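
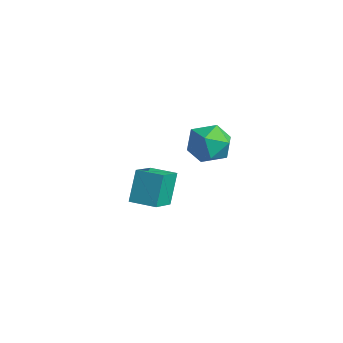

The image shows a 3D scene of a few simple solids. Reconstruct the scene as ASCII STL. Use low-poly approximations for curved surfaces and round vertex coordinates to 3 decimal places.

solid 
facet normal -0.566 0.808 -0.166
outer loop
vertex 2.121 4.38 2.632
vertex 1.687 4.307 3.758
vertex 2.682 4.958 3.535
endloop
endfacet
facet normal 0.033 0.832 -0.553
outer loop
vertex 2.121 4.38 2.632
vertex 2.682 4.958 3.535
vertex 3.329 4.374 2.696
endloop
endfacet
facet normal 0.052 0.250 -0.967
outer loop
vertex 2.121 4.38 2.632
vertex 3.329 4.374 2.696
vertex 2.734 3.364 2.402
endloop
endfacet
facet normal -0.534 -0.133 -0.835
outer loop
vertex 2.121 4.38 2.632
vertex 2.734 3.364 2.402
vertex 1.719 3.322 3.058
endloop
endfacet
facet normal -0.917 0.212 -0.340
outer loop
vertex 2.121 4.38 2.632
vertex 1.719 3.322 3.058
vertex 1.687 4.307 3.758
endloop
endfacet
facet normal 0.588 0.802 -0.105
outer loop
vertex 3.329 4.374 2.696
vertex 2.682 4.958 3.535
vertex 3.641 4.298 3.862
endloop
endfacet
facet normal -0.382 0.762 0.523
outer loop
vertex 2.682 4.958 3.535
vertex 1.687 4.307 3.758
vertex 2.626 4.256 4.518
endloop
endfacet
facet normal -0.949 -0.202 0.241
outer loop
vertex 1.687 4.307 3.758
vertex 1.719 3.322 3.058
vertex 2.031 3.246 4.224
endloop
endfacet
facet normal -0.331 -0.759 -0.561
outer loop
vertex 1.719 3.322 3.058
vertex 2.734 3.364 2.402
vertex 2.678 2.662 3.385
endloop
endfacet
facet normal 0.618 -0.139 -0.773
outer loop
vertex 2.734 3.364 2.402
vertex 3.329 4.374 2.696
vertex 3.673 3.313 3.162
endloop
endfacet
facet normal 0.534 0.133 0.835
outer loop
vertex 3.239 3.24 4.288
vertex 3.641 4.298 3.862
vertex 2.626 4.256 4.518
endloop
endfacet
facet normal -0.052 -0.250 0.967
outer loop
vertex 3.239 3.24 4.288
vertex 2.626 4.256 4.518
vertex 2.031 3.246 4.224
endloop
endfacet
facet normal -0.033 -0.832 0.553
outer loop
vertex 3.239 3.24 4.288
vertex 2.031 3.246 4.224
vertex 2.678 2.662 3.385
endloop
endfacet
facet normal 0.566 -0.808 0.166
outer loop
vertex 3.239 3.24 4.288
vertex 2.678 2.662 3.385
vertex 3.673 3.313 3.162
endloop
endfacet
facet normal 0.917 -0.212 0.340
outer loop
vertex 3.239 3.24 4.288
vertex 3.673 3.313 3.162
vertex 3.641 4.298 3.862
endloop
endfacet
facet normal 0.331 0.759 0.561
outer loop
vertex 2.626 4.256 4.518
vertex 3.641 4.298 3.862
vertex 2.682 4.958 3.535
endloop
endfacet
facet normal -0.618 0.139 0.773
outer loop
vertex 2.031 3.246 4.224
vertex 2.626 4.256 4.518
vertex 1.687 4.307 3.758
endloop
endfacet
facet normal -0.588 -0.802 0.105
outer loop
vertex 2.678 2.662 3.385
vertex 2.031 3.246 4.224
vertex 1.719 3.322 3.058
endloop
endfacet
facet normal 0.382 -0.762 -0.523
outer loop
vertex 3.673 3.313 3.162
vertex 2.678 2.662 3.385
vertex 2.734 3.364 2.402
endloop
endfacet
facet normal 0.949 0.202 -0.241
outer loop
vertex 3.641 4.298 3.862
vertex 3.673 3.313 3.162
vertex 3.329 4.374 2.696
endloop
endfacet
facet normal -0.816 -0.578 -0.011
outer loop
vertex -2.342 2.765 -0.82
vertex -3.252 4.064 -1.606
vertex -1.83 2.077 -2.55
endloop
endfacet
facet normal 0.515 -0.733 0.444
outer loop
vertex -0.648 2.916 -2.534
vertex -2.342 2.765 -0.82
vertex -1.83 2.077 -2.55
endloop
endfacet
facet normal -0.816 -0.579 -0.011
outer loop
vertex -1.83 2.077 -2.55
vertex -3.252 4.064 -1.606
vertex -2.741 3.376 -3.335
endloop
endfacet
facet normal 0.265 -0.356 -0.896
outer loop
vertex -2.741 3.376 -3.335
vertex -0.648 2.916 -2.534
vertex -1.83 2.077 -2.55
endloop
endfacet
facet normal -0.265 0.356 0.896
outer loop
vertex -2.342 2.765 -0.82
vertex -2.07 4.903 -1.59
vertex -3.252 4.064 -1.606
endloop
endfacet
facet normal 0.515 -0.734 0.444
outer loop
vertex -1.159 3.604 -0.805
vertex -2.342 2.765 -0.82
vertex -0.648 2.916 -2.534
endloop
endfacet
facet normal -0.264 0.356 0.896
outer loop
vertex -1.159 3.604 -0.805
vertex -2.07 4.903 -1.59
vertex -2.342 2.765 -0.82
endloop
endfacet
facet normal -0.515 0.734 -0.444
outer loop
vertex -3.252 4.064 -1.606
vertex -2.07 4.903 -1.59
vertex -2.741 3.376 -3.335
endloop
endfacet
facet normal 0.264 -0.357 -0.896
outer loop
vertex -1.558 4.215 -3.32
vertex -0.648 2.916 -2.534
vertex -2.741 3.376 -3.335
endloop
endfacet
facet normal -0.515 0.734 -0.444
outer loop
vertex -2.741 3.376 -3.335
vertex -2.07 4.903 -1.59
vertex -1.558 4.215 -3.32
endloop
endfacet
facet normal 0.816 0.578 0.011
outer loop
vertex -1.558 4.215 -3.32
vertex -1.159 3.604 -0.805
vertex -0.648 2.916 -2.534
endloop
endfacet
facet normal 0.815 0.579 0.011
outer loop
vertex -2.07 4.903 -1.59
vertex -1.159 3.604 -0.805
vertex -1.558 4.215 -3.32
endloop
endfacet

endsolid


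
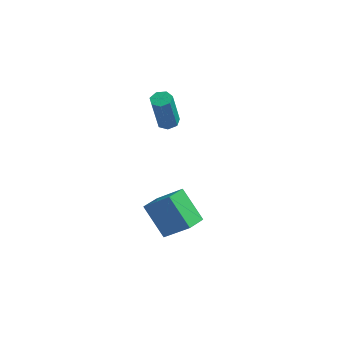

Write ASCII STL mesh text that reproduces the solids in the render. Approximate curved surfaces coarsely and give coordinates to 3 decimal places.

solid 
facet normal 0.130 0.167 -0.977
outer loop
vertex 3.195 1.463 1.834
vertex 2.692 1.731 1.813
vertex 3.207 1.951 1.919
endloop
endfacet
facet normal 0.991 -0.046 0.123
outer loop
vertex 3.195 1.463 1.834
vertex 3.207 1.951 1.919
vertex 2.931 1.122 3.828
endloop
endfacet
facet normal 0.991 -0.046 0.123
outer loop
vertex 2.931 1.122 3.828
vertex 3.207 1.951 1.919
vertex 2.943 1.61 3.913
endloop
endfacet
facet normal -0.129 -0.167 0.977
outer loop
vertex 2.931 1.122 3.828
vertex 2.943 1.61 3.913
vertex 2.428 1.389 3.807
endloop
endfacet
facet normal 0.130 0.167 -0.977
outer loop
vertex 3.207 1.951 1.919
vertex 2.692 1.731 1.813
vertex 2.831 2.272 1.924
endloop
endfacet
facet normal 0.636 0.742 0.211
outer loop
vertex 3.207 1.951 1.919
vertex 2.831 2.272 1.924
vertex 2.943 1.61 3.913
endloop
endfacet
facet normal 0.636 0.742 0.211
outer loop
vertex 2.943 1.61 3.913
vertex 2.831 2.272 1.924
vertex 2.567 1.931 3.918
endloop
endfacet
facet normal -0.130 -0.167 0.977
outer loop
vertex 2.943 1.61 3.913
vertex 2.567 1.931 3.918
vertex 2.428 1.389 3.807
endloop
endfacet
facet normal 0.129 0.167 -0.977
outer loop
vertex 2.831 2.272 1.924
vertex 2.692 1.731 1.813
vertex 2.351 2.186 1.846
endloop
endfacet
facet normal -0.197 0.970 0.140
outer loop
vertex 2.831 2.272 1.924
vertex 2.351 2.186 1.846
vertex 2.567 1.931 3.918
endloop
endfacet
facet normal -0.196 0.970 0.140
outer loop
vertex 2.567 1.931 3.918
vertex 2.351 2.186 1.846
vertex 2.086 1.845 3.839
endloop
endfacet
facet normal -0.131 -0.167 0.977
outer loop
vertex 2.567 1.931 3.918
vertex 2.086 1.845 3.839
vertex 2.428 1.389 3.807
endloop
endfacet
facet normal 0.129 0.167 -0.977
outer loop
vertex 2.351 2.186 1.846
vertex 2.692 1.731 1.813
vertex 2.127 1.757 1.743
endloop
endfacet
facet normal -0.882 0.469 -0.037
outer loop
vertex 2.351 2.186 1.846
vertex 2.127 1.757 1.743
vertex 2.086 1.845 3.839
endloop
endfacet
facet normal -0.883 0.468 -0.037
outer loop
vertex 2.086 1.845 3.839
vertex 2.127 1.757 1.743
vertex 1.863 1.416 3.736
endloop
endfacet
facet normal -0.131 -0.167 0.977
outer loop
vertex 2.086 1.845 3.839
vertex 1.863 1.416 3.736
vertex 2.428 1.389 3.807
endloop
endfacet
facet normal 0.129 0.167 -0.978
outer loop
vertex 2.127 1.757 1.743
vertex 2.692 1.731 1.813
vertex 2.329 1.308 1.693
endloop
endfacet
facet normal -0.904 -0.386 -0.186
outer loop
vertex 2.127 1.757 1.743
vertex 2.329 1.308 1.693
vertex 1.863 1.416 3.736
endloop
endfacet
facet normal -0.904 -0.386 -0.186
outer loop
vertex 1.863 1.416 3.736
vertex 2.329 1.308 1.693
vertex 2.065 0.967 3.686
endloop
endfacet
facet normal -0.131 -0.168 0.977
outer loop
vertex 1.863 1.416 3.736
vertex 2.065 0.967 3.686
vertex 2.428 1.389 3.807
endloop
endfacet
facet normal 0.128 0.167 -0.978
outer loop
vertex 2.329 1.308 1.693
vertex 2.692 1.731 1.813
vertex 2.805 1.177 1.733
endloop
endfacet
facet normal -0.245 -0.950 -0.195
outer loop
vertex 2.329 1.308 1.693
vertex 2.805 1.177 1.733
vertex 2.065 0.967 3.686
endloop
endfacet
facet normal -0.245 -0.950 -0.195
outer loop
vertex 2.065 0.967 3.686
vertex 2.805 1.177 1.733
vertex 2.54 0.836 3.727
endloop
endfacet
facet normal -0.131 -0.168 0.977
outer loop
vertex 2.065 0.967 3.686
vertex 2.54 0.836 3.727
vertex 2.428 1.389 3.807
endloop
endfacet
facet normal 0.130 0.168 -0.977
outer loop
vertex 2.805 1.177 1.733
vertex 2.692 1.731 1.813
vertex 3.195 1.463 1.834
endloop
endfacet
facet normal 0.600 -0.798 -0.057
outer loop
vertex 2.805 1.177 1.733
vertex 3.195 1.463 1.834
vertex 2.54 0.836 3.727
endloop
endfacet
facet normal 0.599 -0.799 -0.057
outer loop
vertex 2.54 0.836 3.727
vertex 3.195 1.463 1.834
vertex 2.931 1.122 3.828
endloop
endfacet
facet normal -0.130 -0.168 0.977
outer loop
vertex 2.54 0.836 3.727
vertex 2.931 1.122 3.828
vertex 2.428 1.389 3.807
endloop
endfacet
facet normal -0.598 0.414 0.686
outer loop
vertex 3.431 -1.222 -1.173
vertex 3.85 -0.212 -1.417
vertex 2.099 -0.985 -2.478
endloop
endfacet
facet normal -0.374 -0.902 0.218
outer loop
vertex 3.29 -1.808 -3.843
vertex 3.431 -1.222 -1.173
vertex 2.099 -0.985 -2.478
endloop
endfacet
facet normal -0.598 0.414 0.686
outer loop
vertex 2.099 -0.985 -2.478
vertex 3.85 -0.212 -1.417
vertex 2.518 0.025 -2.722
endloop
endfacet
facet normal -0.709 0.126 -0.694
outer loop
vertex 2.518 0.025 -2.722
vertex 3.29 -1.808 -3.843
vertex 2.099 -0.985 -2.478
endloop
endfacet
facet normal 0.709 -0.126 0.694
outer loop
vertex 3.431 -1.222 -1.173
vertex 5.041 -1.035 -2.782
vertex 3.85 -0.212 -1.417
endloop
endfacet
facet normal -0.374 -0.902 0.218
outer loop
vertex 4.622 -2.045 -2.538
vertex 3.431 -1.222 -1.173
vertex 3.29 -1.808 -3.843
endloop
endfacet
facet normal 0.709 -0.126 0.694
outer loop
vertex 4.622 -2.045 -2.538
vertex 5.041 -1.035 -2.782
vertex 3.431 -1.222 -1.173
endloop
endfacet
facet normal 0.374 0.902 -0.218
outer loop
vertex 3.85 -0.212 -1.417
vertex 5.041 -1.035 -2.782
vertex 2.518 0.025 -2.722
endloop
endfacet
facet normal -0.709 0.126 -0.694
outer loop
vertex 3.709 -0.798 -4.087
vertex 3.29 -1.808 -3.843
vertex 2.518 0.025 -2.722
endloop
endfacet
facet normal 0.374 0.902 -0.218
outer loop
vertex 2.518 0.025 -2.722
vertex 5.041 -1.035 -2.782
vertex 3.709 -0.798 -4.087
endloop
endfacet
facet normal 0.598 -0.414 -0.686
outer loop
vertex 3.709 -0.798 -4.087
vertex 4.622 -2.045 -2.538
vertex 3.29 -1.808 -3.843
endloop
endfacet
facet normal 0.598 -0.414 -0.686
outer loop
vertex 5.041 -1.035 -2.782
vertex 4.622 -2.045 -2.538
vertex 3.709 -0.798 -4.087
endloop
endfacet

endsolid


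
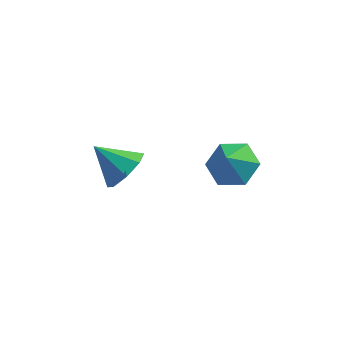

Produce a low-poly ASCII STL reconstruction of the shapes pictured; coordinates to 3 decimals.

solid 
facet normal 0.766 -0.251 -0.592
outer loop
vertex -1.646 -4.1 -0.826
vertex -2.156 -3.889 -1.575
vertex -1.574 -3.419 -1.022
endloop
endfacet
facet normal 0.172 0.256 0.951
outer loop
vertex -1.646 -4.1 -0.826
vertex -1.574 -3.419 -1.022
vertex -3.304 -3.511 -0.685
endloop
endfacet
facet normal 0.766 -0.251 -0.593
outer loop
vertex -1.574 -3.419 -1.022
vertex -2.156 -3.889 -1.575
vertex -1.843 -3.014 -1.541
endloop
endfacet
facet normal 0.072 0.804 0.590
outer loop
vertex -1.574 -3.419 -1.022
vertex -1.843 -3.014 -1.541
vertex -3.304 -3.511 -0.685
endloop
endfacet
facet normal 0.765 -0.251 -0.593
outer loop
vertex -1.843 -3.014 -1.541
vertex -2.156 -3.889 -1.575
vertex -2.296 -3.121 -2.08
endloop
endfacet
facet normal -0.292 0.955 0.056
outer loop
vertex -1.843 -3.014 -1.541
vertex -2.296 -3.121 -2.08
vertex -3.304 -3.511 -0.685
endloop
endfacet
facet normal 0.765 -0.251 -0.593
outer loop
vertex -2.296 -3.121 -2.08
vertex -2.156 -3.889 -1.575
vertex -2.667 -3.678 -2.323
endloop
endfacet
facet normal -0.708 0.619 -0.339
outer loop
vertex -2.296 -3.121 -2.08
vertex -2.667 -3.678 -2.323
vertex -3.304 -3.511 -0.685
endloop
endfacet
facet normal 0.765 -0.251 -0.593
outer loop
vertex -2.667 -3.678 -2.323
vertex -2.156 -3.889 -1.575
vertex -2.738 -4.358 -2.127
endloop
endfacet
facet normal -0.932 -0.007 -0.362
outer loop
vertex -2.667 -3.678 -2.323
vertex -2.738 -4.358 -2.127
vertex -3.304 -3.511 -0.685
endloop
endfacet
facet normal 0.765 -0.251 -0.593
outer loop
vertex -2.738 -4.358 -2.127
vertex -2.156 -3.889 -1.575
vertex -2.469 -4.764 -1.608
endloop
endfacet
facet normal -0.833 -0.554 -0.002
outer loop
vertex -2.738 -4.358 -2.127
vertex -2.469 -4.764 -1.608
vertex -3.304 -3.511 -0.685
endloop
endfacet
facet normal 0.766 -0.252 -0.592
outer loop
vertex -2.469 -4.764 -1.608
vertex -2.156 -3.889 -1.575
vertex -2.017 -4.657 -1.069
endloop
endfacet
facet normal -0.469 -0.705 0.533
outer loop
vertex -2.469 -4.764 -1.608
vertex -2.017 -4.657 -1.069
vertex -3.304 -3.511 -0.685
endloop
endfacet
facet normal 0.766 -0.252 -0.592
outer loop
vertex -2.017 -4.657 -1.069
vertex -2.156 -3.889 -1.575
vertex -1.646 -4.1 -0.826
endloop
endfacet
facet normal -0.052 -0.370 0.928
outer loop
vertex -2.017 -4.657 -1.069
vertex -1.646 -4.1 -0.826
vertex -3.304 -3.511 -0.685
endloop
endfacet
facet normal 0.202 0.459 -0.865
outer loop
vertex 2.008 -4.36 -1.404
vertex 1.503 -3.586 -1.111
vertex 2.453 -3.646 -0.921
endloop
endfacet
facet normal 0.539 -0.676 0.502
outer loop
vertex 2.008 -4.36 -1.404
vertex 2.453 -3.646 -0.921
vertex 1.297 -4.054 -0.229
endloop
endfacet
facet normal 0.202 0.459 -0.865
outer loop
vertex 2.453 -3.646 -0.921
vertex 1.503 -3.586 -1.111
vertex 1.948 -2.872 -0.628
endloop
endfacet
facet normal 0.511 0.008 0.859
outer loop
vertex 2.453 -3.646 -0.921
vertex 1.948 -2.872 -0.628
vertex 1.297 -4.054 -0.229
endloop
endfacet
facet normal 0.202 0.459 -0.865
outer loop
vertex 1.948 -2.872 -0.628
vertex 1.503 -3.586 -1.111
vertex 0.998 -2.811 -0.818
endloop
endfacet
facet normal -0.156 0.392 0.907
outer loop
vertex 1.948 -2.872 -0.628
vertex 0.998 -2.811 -0.818
vertex 1.297 -4.054 -0.229
endloop
endfacet
facet normal 0.203 0.459 -0.865
outer loop
vertex 0.998 -2.811 -0.818
vertex 1.503 -3.586 -1.111
vertex 0.554 -3.525 -1.301
endloop
endfacet
facet normal -0.797 0.091 0.597
outer loop
vertex 0.998 -2.811 -0.818
vertex 0.554 -3.525 -1.301
vertex 1.297 -4.054 -0.229
endloop
endfacet
facet normal 0.203 0.459 -0.865
outer loop
vertex 0.554 -3.525 -1.301
vertex 1.503 -3.586 -1.111
vertex 1.059 -4.3 -1.594
endloop
endfacet
facet normal -0.769 -0.592 0.241
outer loop
vertex 0.554 -3.525 -1.301
vertex 1.059 -4.3 -1.594
vertex 1.297 -4.054 -0.229
endloop
endfacet
facet normal 0.202 0.459 -0.865
outer loop
vertex 1.059 -4.3 -1.594
vertex 1.503 -3.586 -1.111
vertex 2.008 -4.36 -1.404
endloop
endfacet
facet normal -0.100 -0.976 0.193
outer loop
vertex 1.059 -4.3 -1.594
vertex 2.008 -4.36 -1.404
vertex 1.297 -4.054 -0.229
endloop
endfacet

endsolid


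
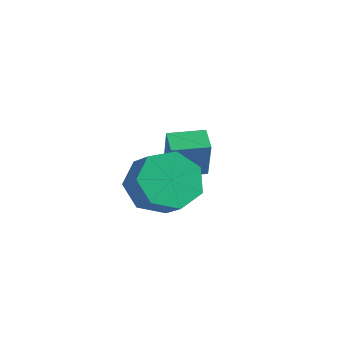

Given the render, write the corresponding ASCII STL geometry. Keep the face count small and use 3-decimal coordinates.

solid 
facet normal -0.749 0.298 -0.592
outer loop
vertex 1.274 0.39 2.025
vertex 0.726 0.659 2.854
vertex 1.385 1.23 2.307
endloop
endfacet
facet normal 0.651 0.163 -0.741
outer loop
vertex 1.274 0.39 2.025
vertex 1.385 1.23 2.307
vertex 2.023 0.091 2.617
endloop
endfacet
facet normal 0.651 0.163 -0.742
outer loop
vertex 2.023 0.091 2.617
vertex 1.385 1.23 2.307
vertex 2.134 0.932 2.899
endloop
endfacet
facet normal 0.749 -0.298 0.593
outer loop
vertex 2.023 0.091 2.617
vertex 2.134 0.932 2.899
vertex 1.474 0.361 3.446
endloop
endfacet
facet normal -0.749 0.298 -0.592
outer loop
vertex 1.385 1.23 2.307
vertex 0.726 0.659 2.854
vertex 1.0 1.641 3.001
endloop
endfacet
facet normal 0.504 0.837 -0.216
outer loop
vertex 1.385 1.23 2.307
vertex 1.0 1.641 3.001
vertex 2.134 0.932 2.899
endloop
endfacet
facet normal 0.504 0.837 -0.216
outer loop
vertex 2.134 0.932 2.899
vertex 1.0 1.641 3.001
vertex 1.749 1.343 3.593
endloop
endfacet
facet normal 0.749 -0.298 0.592
outer loop
vertex 2.134 0.932 2.899
vertex 1.749 1.343 3.593
vertex 1.474 0.361 3.446
endloop
endfacet
facet normal -0.749 0.298 -0.592
outer loop
vertex 1.0 1.641 3.001
vertex 0.726 0.659 2.854
vertex 0.408 1.312 3.585
endloop
endfacet
facet normal -0.023 0.881 0.473
outer loop
vertex 1.0 1.641 3.001
vertex 0.408 1.312 3.585
vertex 1.749 1.343 3.593
endloop
endfacet
facet normal -0.023 0.881 0.473
outer loop
vertex 1.749 1.343 3.593
vertex 0.408 1.312 3.585
vertex 1.157 1.014 4.176
endloop
endfacet
facet normal 0.749 -0.298 0.592
outer loop
vertex 1.749 1.343 3.593
vertex 1.157 1.014 4.176
vertex 1.474 0.361 3.446
endloop
endfacet
facet normal -0.749 0.298 -0.592
outer loop
vertex 0.408 1.312 3.585
vertex 0.726 0.659 2.854
vertex 0.055 0.492 3.618
endloop
endfacet
facet normal -0.532 0.261 0.806
outer loop
vertex 0.408 1.312 3.585
vertex 0.055 0.492 3.618
vertex 1.157 1.014 4.176
endloop
endfacet
facet normal -0.532 0.262 0.805
outer loop
vertex 1.157 1.014 4.176
vertex 0.055 0.492 3.618
vertex 0.804 0.194 4.21
endloop
endfacet
facet normal 0.749 -0.298 0.592
outer loop
vertex 1.157 1.014 4.176
vertex 0.804 0.194 4.21
vertex 1.474 0.361 3.446
endloop
endfacet
facet normal -0.749 0.298 -0.592
outer loop
vertex 0.055 0.492 3.618
vertex 0.726 0.659 2.854
vertex 0.207 -0.203 3.076
endloop
endfacet
facet normal -0.641 -0.554 0.531
outer loop
vertex 0.055 0.492 3.618
vertex 0.207 -0.203 3.076
vertex 0.804 0.194 4.21
endloop
endfacet
facet normal -0.641 -0.554 0.531
outer loop
vertex 0.804 0.194 4.21
vertex 0.207 -0.203 3.076
vertex 0.956 -0.501 3.668
endloop
endfacet
facet normal 0.749 -0.298 0.592
outer loop
vertex 0.804 0.194 4.21
vertex 0.956 -0.501 3.668
vertex 1.474 0.361 3.446
endloop
endfacet
facet normal -0.749 0.299 -0.592
outer loop
vertex 0.207 -0.203 3.076
vertex 0.726 0.659 2.854
vertex 0.749 -0.248 2.367
endloop
endfacet
facet normal -0.266 -0.953 -0.143
outer loop
vertex 0.207 -0.203 3.076
vertex 0.749 -0.248 2.367
vertex 0.956 -0.501 3.668
endloop
endfacet
facet normal -0.266 -0.953 -0.143
outer loop
vertex 0.956 -0.501 3.668
vertex 0.749 -0.248 2.367
vertex 1.498 -0.546 2.959
endloop
endfacet
facet normal 0.749 -0.298 0.592
outer loop
vertex 0.956 -0.501 3.668
vertex 1.498 -0.546 2.959
vertex 1.474 0.361 3.446
endloop
endfacet
facet normal -0.749 0.299 -0.592
outer loop
vertex 0.749 -0.248 2.367
vertex 0.726 0.659 2.854
vertex 1.274 0.39 2.025
endloop
endfacet
facet normal 0.308 -0.634 -0.709
outer loop
vertex 0.749 -0.248 2.367
vertex 1.274 0.39 2.025
vertex 1.498 -0.546 2.959
endloop
endfacet
facet normal 0.307 -0.634 -0.709
outer loop
vertex 1.498 -0.546 2.959
vertex 1.274 0.39 2.025
vertex 2.023 0.091 2.617
endloop
endfacet
facet normal 0.748 -0.298 0.593
outer loop
vertex 1.498 -0.546 2.959
vertex 2.023 0.091 2.617
vertex 1.474 0.361 3.446
endloop
endfacet
facet normal -0.697 0.608 0.379
outer loop
vertex -0.704 2.91 3.48
vertex 0.079 3.793 3.503
vertex -1.131 3.326 2.028
endloop
endfacet
facet normal -0.663 -0.748 -0.019
outer loop
vertex -0.559 2.827 1.717
vertex -0.704 2.91 3.48
vertex -1.131 3.326 2.028
endloop
endfacet
facet normal -0.697 0.608 0.379
outer loop
vertex -1.131 3.326 2.028
vertex 0.079 3.793 3.503
vertex -0.348 4.209 2.051
endloop
endfacet
facet normal -0.272 0.265 -0.925
outer loop
vertex -0.348 4.209 2.051
vertex -0.559 2.827 1.717
vertex -1.131 3.326 2.028
endloop
endfacet
facet normal 0.272 -0.265 0.925
outer loop
vertex -0.704 2.91 3.48
vertex 0.651 3.294 3.192
vertex 0.079 3.793 3.503
endloop
endfacet
facet normal -0.663 -0.748 -0.019
outer loop
vertex -0.132 2.411 3.169
vertex -0.704 2.91 3.48
vertex -0.559 2.827 1.717
endloop
endfacet
facet normal 0.272 -0.265 0.925
outer loop
vertex -0.132 2.411 3.169
vertex 0.651 3.294 3.192
vertex -0.704 2.91 3.48
endloop
endfacet
facet normal 0.663 0.748 0.019
outer loop
vertex 0.079 3.793 3.503
vertex 0.651 3.294 3.192
vertex -0.348 4.209 2.051
endloop
endfacet
facet normal -0.272 0.265 -0.925
outer loop
vertex 0.224 3.71 1.74
vertex -0.559 2.827 1.717
vertex -0.348 4.209 2.051
endloop
endfacet
facet normal 0.663 0.748 0.019
outer loop
vertex -0.348 4.209 2.051
vertex 0.651 3.294 3.192
vertex 0.224 3.71 1.74
endloop
endfacet
facet normal 0.697 -0.608 -0.379
outer loop
vertex 0.224 3.71 1.74
vertex -0.132 2.411 3.169
vertex -0.559 2.827 1.717
endloop
endfacet
facet normal 0.697 -0.608 -0.379
outer loop
vertex 0.651 3.294 3.192
vertex -0.132 2.411 3.169
vertex 0.224 3.71 1.74
endloop
endfacet

endsolid


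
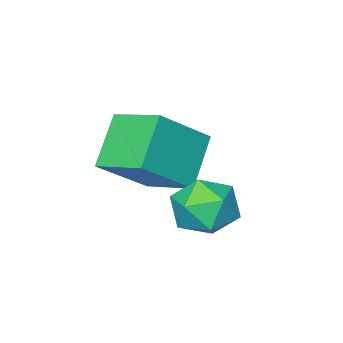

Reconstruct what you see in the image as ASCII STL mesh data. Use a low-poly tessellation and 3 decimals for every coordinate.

solid 
facet normal -0.607 -0.361 0.708
outer loop
vertex -1.202 -2.636 3.701
vertex -1.519 -0.953 4.288
vertex -2.868 -2.48 2.351
endloop
endfacet
facet normal 0.175 -0.930 -0.324
outer loop
vertex -1.701 -1.787 0.992
vertex -1.202 -2.636 3.701
vertex -2.868 -2.48 2.351
endloop
endfacet
facet normal -0.608 -0.361 0.708
outer loop
vertex -2.868 -2.48 2.351
vertex -1.519 -0.953 4.288
vertex -3.185 -0.797 2.937
endloop
endfacet
facet normal -0.775 0.073 -0.628
outer loop
vertex -3.185 -0.797 2.937
vertex -1.701 -1.787 0.992
vertex -2.868 -2.48 2.351
endloop
endfacet
facet normal 0.775 -0.073 0.628
outer loop
vertex -1.202 -2.636 3.701
vertex -0.352 -0.26 2.929
vertex -1.519 -0.953 4.288
endloop
endfacet
facet normal 0.175 -0.930 -0.324
outer loop
vertex -0.035 -1.943 2.343
vertex -1.202 -2.636 3.701
vertex -1.701 -1.787 0.992
endloop
endfacet
facet normal 0.774 -0.073 0.628
outer loop
vertex -0.035 -1.943 2.343
vertex -0.352 -0.26 2.929
vertex -1.202 -2.636 3.701
endloop
endfacet
facet normal -0.175 0.930 0.324
outer loop
vertex -1.519 -0.953 4.288
vertex -0.352 -0.26 2.929
vertex -3.185 -0.797 2.937
endloop
endfacet
facet normal -0.775 0.073 -0.628
outer loop
vertex -2.018 -0.104 1.579
vertex -1.701 -1.787 0.992
vertex -3.185 -0.797 2.937
endloop
endfacet
facet normal -0.175 0.930 0.324
outer loop
vertex -3.185 -0.797 2.937
vertex -0.352 -0.26 2.929
vertex -2.018 -0.104 1.579
endloop
endfacet
facet normal 0.608 0.361 -0.707
outer loop
vertex -2.018 -0.104 1.579
vertex -0.035 -1.943 2.343
vertex -1.701 -1.787 0.992
endloop
endfacet
facet normal 0.607 0.361 -0.708
outer loop
vertex -0.352 -0.26 2.929
vertex -0.035 -1.943 2.343
vertex -2.018 -0.104 1.579
endloop
endfacet
facet normal -0.952 0.301 -0.052
outer loop
vertex -2.04 1.901 1.429
vertex -2.344 0.904 1.227
vertex -2.289 1.25 2.23
endloop
endfacet
facet normal -0.579 0.712 0.398
outer loop
vertex -2.04 1.901 1.429
vertex -2.289 1.25 2.23
vertex -1.446 1.891 2.31
endloop
endfacet
facet normal -0.036 0.999 0.036
outer loop
vertex -2.04 1.901 1.429
vertex -1.446 1.891 2.31
vertex -0.981 1.942 1.357
endloop
endfacet
facet normal -0.073 0.766 -0.638
outer loop
vertex -2.04 1.901 1.429
vertex -0.981 1.942 1.357
vertex -1.536 1.332 0.688
endloop
endfacet
facet normal -0.639 0.335 -0.692
outer loop
vertex -2.04 1.901 1.429
vertex -1.536 1.332 0.688
vertex -2.344 0.904 1.227
endloop
endfacet
facet normal -0.307 0.290 0.907
outer loop
vertex -1.446 1.891 2.31
vertex -2.289 1.25 2.23
vertex -1.384 0.888 2.652
endloop
endfacet
facet normal -0.910 -0.373 0.179
outer loop
vertex -2.289 1.25 2.23
vertex -2.344 0.904 1.227
vertex -1.939 0.278 1.983
endloop
endfacet
facet normal -0.404 -0.317 -0.858
outer loop
vertex -2.344 0.904 1.227
vertex -1.536 1.332 0.688
vertex -1.474 0.329 1.03
endloop
endfacet
facet normal 0.511 0.380 -0.771
outer loop
vertex -1.536 1.332 0.688
vertex -0.981 1.942 1.357
vertex -0.631 0.97 1.11
endloop
endfacet
facet normal 0.572 0.756 0.319
outer loop
vertex -0.981 1.942 1.357
vertex -1.446 1.891 2.31
vertex -0.576 1.316 2.113
endloop
endfacet
facet normal 0.073 -0.766 0.638
outer loop
vertex -0.88 0.319 1.911
vertex -1.384 0.888 2.652
vertex -1.939 0.278 1.983
endloop
endfacet
facet normal 0.036 -0.999 -0.036
outer loop
vertex -0.88 0.319 1.911
vertex -1.939 0.278 1.983
vertex -1.474 0.329 1.03
endloop
endfacet
facet normal 0.579 -0.712 -0.398
outer loop
vertex -0.88 0.319 1.911
vertex -1.474 0.329 1.03
vertex -0.631 0.97 1.11
endloop
endfacet
facet normal 0.952 -0.301 0.052
outer loop
vertex -0.88 0.319 1.911
vertex -0.631 0.97 1.11
vertex -0.576 1.316 2.113
endloop
endfacet
facet normal 0.639 -0.335 0.692
outer loop
vertex -0.88 0.319 1.911
vertex -0.576 1.316 2.113
vertex -1.384 0.888 2.652
endloop
endfacet
facet normal -0.511 -0.380 0.771
outer loop
vertex -1.939 0.278 1.983
vertex -1.384 0.888 2.652
vertex -2.289 1.25 2.23
endloop
endfacet
facet normal -0.572 -0.756 -0.319
outer loop
vertex -1.474 0.329 1.03
vertex -1.939 0.278 1.983
vertex -2.344 0.904 1.227
endloop
endfacet
facet normal 0.307 -0.290 -0.907
outer loop
vertex -0.631 0.97 1.11
vertex -1.474 0.329 1.03
vertex -1.536 1.332 0.688
endloop
endfacet
facet normal 0.910 0.373 -0.179
outer loop
vertex -0.576 1.316 2.113
vertex -0.631 0.97 1.11
vertex -0.981 1.942 1.357
endloop
endfacet
facet normal 0.404 0.317 0.858
outer loop
vertex -1.384 0.888 2.652
vertex -0.576 1.316 2.113
vertex -1.446 1.891 2.31
endloop
endfacet

endsolid


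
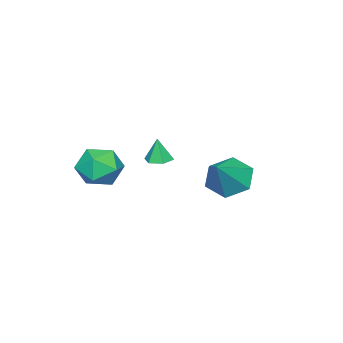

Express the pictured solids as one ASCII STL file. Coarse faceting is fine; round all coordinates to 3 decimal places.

solid 
facet normal 0.225 0.638 0.737
outer loop
vertex 1.844 0.949 2.06
vertex 1.294 0.419 2.687
vertex 2.254 0.211 2.574
endloop
endfacet
facet normal 0.755 0.602 0.262
outer loop
vertex 1.844 0.949 2.06
vertex 2.254 0.211 2.574
vertex 2.484 0.337 1.621
endloop
endfacet
facet normal 0.492 0.785 -0.376
outer loop
vertex 1.844 0.949 2.06
vertex 2.484 0.337 1.621
vertex 1.666 0.622 1.145
endloop
endfacet
facet normal -0.200 0.934 -0.295
outer loop
vertex 1.844 0.949 2.06
vertex 1.666 0.622 1.145
vertex 0.931 0.672 1.803
endloop
endfacet
facet normal -0.366 0.844 0.392
outer loop
vertex 1.844 0.949 2.06
vertex 0.931 0.672 1.803
vertex 1.294 0.419 2.687
endloop
endfacet
facet normal 0.971 -0.078 0.224
outer loop
vertex 2.484 0.337 1.621
vertex 2.254 0.211 2.574
vertex 2.329 -0.572 1.977
endloop
endfacet
facet normal 0.113 -0.019 0.993
outer loop
vertex 2.254 0.211 2.574
vertex 1.294 0.419 2.687
vertex 1.594 -0.522 2.635
endloop
endfacet
facet normal -0.843 0.315 0.436
outer loop
vertex 1.294 0.419 2.687
vertex 0.931 0.672 1.803
vertex 0.776 -0.237 2.159
endloop
endfacet
facet normal -0.574 0.461 -0.677
outer loop
vertex 0.931 0.672 1.803
vertex 1.666 0.622 1.145
vertex 1.006 -0.111 1.206
endloop
endfacet
facet normal 0.547 0.219 -0.808
outer loop
vertex 1.666 0.622 1.145
vertex 2.484 0.337 1.621
vertex 1.966 -0.319 1.093
endloop
endfacet
facet normal 0.200 -0.934 0.295
outer loop
vertex 1.416 -0.849 1.72
vertex 2.329 -0.572 1.977
vertex 1.594 -0.522 2.635
endloop
endfacet
facet normal -0.492 -0.785 0.376
outer loop
vertex 1.416 -0.849 1.72
vertex 1.594 -0.522 2.635
vertex 0.776 -0.237 2.159
endloop
endfacet
facet normal -0.755 -0.602 -0.262
outer loop
vertex 1.416 -0.849 1.72
vertex 0.776 -0.237 2.159
vertex 1.006 -0.111 1.206
endloop
endfacet
facet normal -0.225 -0.638 -0.737
outer loop
vertex 1.416 -0.849 1.72
vertex 1.006 -0.111 1.206
vertex 1.966 -0.319 1.093
endloop
endfacet
facet normal 0.366 -0.844 -0.392
outer loop
vertex 1.416 -0.849 1.72
vertex 1.966 -0.319 1.093
vertex 2.329 -0.572 1.977
endloop
endfacet
facet normal 0.574 -0.461 0.677
outer loop
vertex 1.594 -0.522 2.635
vertex 2.329 -0.572 1.977
vertex 2.254 0.211 2.574
endloop
endfacet
facet normal -0.547 -0.219 0.808
outer loop
vertex 0.776 -0.237 2.159
vertex 1.594 -0.522 2.635
vertex 1.294 0.419 2.687
endloop
endfacet
facet normal -0.971 0.078 -0.224
outer loop
vertex 1.006 -0.111 1.206
vertex 0.776 -0.237 2.159
vertex 0.931 0.672 1.803
endloop
endfacet
facet normal -0.113 0.019 -0.993
outer loop
vertex 1.966 -0.319 1.093
vertex 1.006 -0.111 1.206
vertex 1.666 0.622 1.145
endloop
endfacet
facet normal 0.843 -0.315 -0.436
outer loop
vertex 2.329 -0.572 1.977
vertex 1.966 -0.319 1.093
vertex 2.484 0.337 1.621
endloop
endfacet
facet normal -0.744 -0.110 -0.659
outer loop
vertex -0.477 4.082 0.474
vertex -1.095 3.877 1.206
vertex -0.973 4.804 0.913
endloop
endfacet
facet normal 0.725 0.645 -0.242
outer loop
vertex -0.477 4.082 0.474
vertex -0.973 4.804 0.913
vertex 0.155 4.063 2.314
endloop
endfacet
facet normal -0.744 -0.110 -0.659
outer loop
vertex -0.973 4.804 0.913
vertex -1.095 3.877 1.206
vertex -1.591 4.599 1.645
endloop
endfacet
facet normal 0.138 0.917 0.374
outer loop
vertex -0.973 4.804 0.913
vertex -1.591 4.599 1.645
vertex 0.155 4.063 2.314
endloop
endfacet
facet normal -0.744 -0.111 -0.659
outer loop
vertex -1.591 4.599 1.645
vertex -1.095 3.877 1.206
vertex -1.713 3.672 1.939
endloop
endfacet
facet normal -0.251 0.322 0.913
outer loop
vertex -1.591 4.599 1.645
vertex -1.713 3.672 1.939
vertex 0.155 4.063 2.314
endloop
endfacet
facet normal -0.744 -0.111 -0.659
outer loop
vertex -1.713 3.672 1.939
vertex -1.095 3.877 1.206
vertex -1.217 2.95 1.5
endloop
endfacet
facet normal -0.054 -0.545 0.836
outer loop
vertex -1.713 3.672 1.939
vertex -1.217 2.95 1.5
vertex 0.155 4.063 2.314
endloop
endfacet
facet normal -0.744 -0.111 -0.659
outer loop
vertex -1.217 2.95 1.5
vertex -1.095 3.877 1.206
vertex -0.599 3.155 0.768
endloop
endfacet
facet normal 0.532 -0.817 0.220
outer loop
vertex -1.217 2.95 1.5
vertex -0.599 3.155 0.768
vertex 0.155 4.063 2.314
endloop
endfacet
facet normal -0.744 -0.111 -0.659
outer loop
vertex -0.599 3.155 0.768
vertex -1.095 3.877 1.206
vertex -0.477 4.082 0.474
endloop
endfacet
facet normal 0.921 -0.222 -0.319
outer loop
vertex -0.599 3.155 0.768
vertex -0.477 4.082 0.474
vertex 0.155 4.063 2.314
endloop
endfacet
facet normal -0.022 0.068 -0.997
outer loop
vertex -2.689 0.036 0.287
vertex -3.082 -0.403 0.266
vertex -3.267 0.156 0.308
endloop
endfacet
facet normal 0.195 0.856 0.479
outer loop
vertex -2.689 0.036 0.287
vertex -3.267 0.156 0.308
vertex -3.058 -0.477 1.354
endloop
endfacet
facet normal -0.024 0.067 -0.997
outer loop
vertex -3.267 0.156 0.308
vertex -3.082 -0.403 0.266
vertex -3.66 -0.284 0.288
endloop
endfacet
facet normal -0.665 0.572 0.479
outer loop
vertex -3.267 0.156 0.308
vertex -3.66 -0.284 0.288
vertex -3.058 -0.477 1.354
endloop
endfacet
facet normal -0.024 0.067 -0.997
outer loop
vertex -3.66 -0.284 0.288
vertex -3.082 -0.403 0.266
vertex -3.476 -0.843 0.246
endloop
endfacet
facet normal -0.850 -0.312 0.424
outer loop
vertex -3.66 -0.284 0.288
vertex -3.476 -0.843 0.246
vertex -3.058 -0.477 1.354
endloop
endfacet
facet normal -0.024 0.067 -0.997
outer loop
vertex -3.476 -0.843 0.246
vertex -3.082 -0.403 0.266
vertex -2.898 -0.962 0.224
endloop
endfacet
facet normal -0.174 -0.914 0.367
outer loop
vertex -3.476 -0.843 0.246
vertex -2.898 -0.962 0.224
vertex -3.058 -0.477 1.354
endloop
endfacet
facet normal -0.022 0.068 -0.997
outer loop
vertex -2.898 -0.962 0.224
vertex -3.082 -0.403 0.266
vertex -2.505 -0.523 0.245
endloop
endfacet
facet normal 0.684 -0.630 0.367
outer loop
vertex -2.898 -0.962 0.224
vertex -2.505 -0.523 0.245
vertex -3.058 -0.477 1.354
endloop
endfacet
facet normal -0.022 0.068 -0.997
outer loop
vertex -2.505 -0.523 0.245
vertex -3.082 -0.403 0.266
vertex -2.689 0.036 0.287
endloop
endfacet
facet normal 0.870 0.254 0.423
outer loop
vertex -2.505 -0.523 0.245
vertex -2.689 0.036 0.287
vertex -3.058 -0.477 1.354
endloop
endfacet

endsolid


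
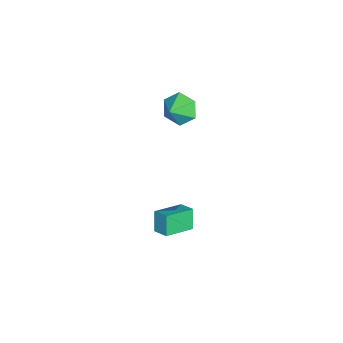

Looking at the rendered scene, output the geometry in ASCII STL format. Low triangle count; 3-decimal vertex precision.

solid 
facet normal -0.568 -0.753 -0.333
outer loop
vertex 3.881 -2.551 -0.675
vertex 2.75 -1.505 -1.11
vertex 4.37 -2.457 -1.723
endloop
endfacet
facet normal 0.707 -0.654 0.271
outer loop
vertex 4.87 -1.795 -1.43
vertex 3.881 -2.551 -0.675
vertex 4.37 -2.457 -1.723
endloop
endfacet
facet normal -0.568 -0.753 -0.332
outer loop
vertex 4.37 -2.457 -1.723
vertex 2.75 -1.505 -1.11
vertex 3.239 -1.412 -2.157
endloop
endfacet
facet normal 0.422 0.081 -0.903
outer loop
vertex 3.239 -1.412 -2.157
vertex 4.87 -1.795 -1.43
vertex 4.37 -2.457 -1.723
endloop
endfacet
facet normal -0.422 -0.081 0.903
outer loop
vertex 3.881 -2.551 -0.675
vertex 3.25 -0.843 -0.817
vertex 2.75 -1.505 -1.11
endloop
endfacet
facet normal 0.707 -0.653 0.272
outer loop
vertex 4.381 -1.888 -0.383
vertex 3.881 -2.551 -0.675
vertex 4.87 -1.795 -1.43
endloop
endfacet
facet normal -0.421 -0.080 0.903
outer loop
vertex 4.381 -1.888 -0.383
vertex 3.25 -0.843 -0.817
vertex 3.881 -2.551 -0.675
endloop
endfacet
facet normal -0.706 0.654 -0.272
outer loop
vertex 2.75 -1.505 -1.11
vertex 3.25 -0.843 -0.817
vertex 3.239 -1.412 -2.157
endloop
endfacet
facet normal 0.421 0.080 -0.903
outer loop
vertex 3.739 -0.749 -1.865
vertex 4.87 -1.795 -1.43
vertex 3.239 -1.412 -2.157
endloop
endfacet
facet normal -0.707 0.653 -0.271
outer loop
vertex 3.239 -1.412 -2.157
vertex 3.25 -0.843 -0.817
vertex 3.739 -0.749 -1.865
endloop
endfacet
facet normal 0.568 0.753 0.332
outer loop
vertex 3.739 -0.749 -1.865
vertex 4.381 -1.888 -0.383
vertex 4.87 -1.795 -1.43
endloop
endfacet
facet normal 0.568 0.753 0.333
outer loop
vertex 3.25 -0.843 -0.817
vertex 4.381 -1.888 -0.383
vertex 3.739 -0.749 -1.865
endloop
endfacet
facet normal -0.813 0.287 -0.506
outer loop
vertex -2.056 -2.488 0.188
vertex -2.6 -2.608 0.994
vertex -2.18 -1.742 0.811
endloop
endfacet
facet normal 0.942 0.293 -0.163
outer loop
vertex -2.056 -2.488 0.188
vertex -2.18 -1.742 0.811
vertex -1.68 -2.932 1.566
endloop
endfacet
facet normal -0.813 0.288 -0.506
outer loop
vertex -2.18 -1.742 0.811
vertex -2.6 -2.608 0.994
vertex -2.723 -1.861 1.617
endloop
endfacet
facet normal 0.628 0.588 0.510
outer loop
vertex -2.18 -1.742 0.811
vertex -2.723 -1.861 1.617
vertex -1.68 -2.932 1.566
endloop
endfacet
facet normal -0.814 0.287 -0.505
outer loop
vertex -2.723 -1.861 1.617
vertex -2.6 -2.608 0.994
vertex -3.143 -2.728 1.801
endloop
endfacet
facet normal 0.174 0.123 0.977
outer loop
vertex -2.723 -1.861 1.617
vertex -3.143 -2.728 1.801
vertex -1.68 -2.932 1.566
endloop
endfacet
facet normal -0.814 0.287 -0.505
outer loop
vertex -3.143 -2.728 1.801
vertex -2.6 -2.608 0.994
vertex -3.02 -3.474 1.178
endloop
endfacet
facet normal 0.035 -0.637 0.770
outer loop
vertex -3.143 -2.728 1.801
vertex -3.02 -3.474 1.178
vertex -1.68 -2.932 1.566
endloop
endfacet
facet normal -0.813 0.287 -0.506
outer loop
vertex -3.02 -3.474 1.178
vertex -2.6 -2.608 0.994
vertex -2.476 -3.354 0.372
endloop
endfacet
facet normal 0.349 -0.932 0.097
outer loop
vertex -3.02 -3.474 1.178
vertex -2.476 -3.354 0.372
vertex -1.68 -2.932 1.566
endloop
endfacet
facet normal -0.813 0.287 -0.506
outer loop
vertex -2.476 -3.354 0.372
vertex -2.6 -2.608 0.994
vertex -2.056 -2.488 0.188
endloop
endfacet
facet normal 0.803 -0.468 -0.370
outer loop
vertex -2.476 -3.354 0.372
vertex -2.056 -2.488 0.188
vertex -1.68 -2.932 1.566
endloop
endfacet

endsolid


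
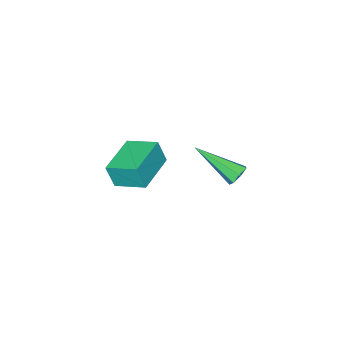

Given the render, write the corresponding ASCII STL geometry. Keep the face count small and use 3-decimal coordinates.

solid 
facet normal -0.937 -0.336 0.095
outer loop
vertex -0.231 2.096 1.167
vertex -0.625 3.305 1.554
vertex -0.422 2.35 0.177
endloop
endfacet
facet normal 0.297 -0.910 -0.291
outer loop
vertex 1.265 2.955 0.006
vertex -0.231 2.096 1.167
vertex -0.422 2.35 0.177
endloop
endfacet
facet normal -0.937 -0.335 0.094
outer loop
vertex -0.422 2.35 0.177
vertex -0.625 3.305 1.554
vertex -0.816 3.56 0.564
endloop
endfacet
facet normal -0.184 0.245 -0.952
outer loop
vertex -0.816 3.56 0.564
vertex 1.265 2.955 0.006
vertex -0.422 2.35 0.177
endloop
endfacet
facet normal 0.184 -0.245 0.952
outer loop
vertex -0.231 2.096 1.167
vertex 1.062 3.91 1.383
vertex -0.625 3.305 1.554
endloop
endfacet
facet normal 0.296 -0.910 -0.291
outer loop
vertex 1.456 2.7 0.996
vertex -0.231 2.096 1.167
vertex 1.265 2.955 0.006
endloop
endfacet
facet normal 0.184 -0.245 0.952
outer loop
vertex 1.456 2.7 0.996
vertex 1.062 3.91 1.383
vertex -0.231 2.096 1.167
endloop
endfacet
facet normal -0.297 0.909 0.291
outer loop
vertex -0.625 3.305 1.554
vertex 1.062 3.91 1.383
vertex -0.816 3.56 0.564
endloop
endfacet
facet normal -0.184 0.245 -0.952
outer loop
vertex 0.871 4.164 0.393
vertex 1.265 2.955 0.006
vertex -0.816 3.56 0.564
endloop
endfacet
facet normal -0.296 0.910 0.291
outer loop
vertex -0.816 3.56 0.564
vertex 1.062 3.91 1.383
vertex 0.871 4.164 0.393
endloop
endfacet
facet normal 0.937 0.336 -0.094
outer loop
vertex 0.871 4.164 0.393
vertex 1.456 2.7 0.996
vertex 1.265 2.955 0.006
endloop
endfacet
facet normal 0.937 0.335 -0.095
outer loop
vertex 1.062 3.91 1.383
vertex 1.456 2.7 0.996
vertex 0.871 4.164 0.393
endloop
endfacet
facet normal -0.330 0.769 -0.547
outer loop
vertex -3.816 4.189 -2.298
vertex -4.313 3.979 -2.293
vertex -4.09 4.324 -1.943
endloop
endfacet
facet normal 0.795 0.386 0.467
outer loop
vertex -3.816 4.189 -2.298
vertex -4.09 4.324 -1.943
vertex -3.607 2.341 -1.127
endloop
endfacet
facet normal -0.333 0.769 -0.546
outer loop
vertex -4.09 4.324 -1.943
vertex -4.313 3.979 -2.293
vertex -4.532 4.198 -1.851
endloop
endfacet
facet normal 0.078 0.396 0.915
outer loop
vertex -4.09 4.324 -1.943
vertex -4.532 4.198 -1.851
vertex -3.607 2.341 -1.127
endloop
endfacet
facet normal -0.333 0.769 -0.546
outer loop
vertex -4.532 4.198 -1.851
vertex -4.313 3.979 -2.293
vertex -4.809 3.907 -2.092
endloop
endfacet
facet normal -0.643 -0.022 0.766
outer loop
vertex -4.532 4.198 -1.851
vertex -4.809 3.907 -2.092
vertex -3.607 2.341 -1.127
endloop
endfacet
facet normal -0.333 0.769 -0.546
outer loop
vertex -4.809 3.907 -2.092
vertex -4.313 3.979 -2.293
vertex -4.713 3.67 -2.484
endloop
endfacet
facet normal -0.824 -0.551 0.132
outer loop
vertex -4.809 3.907 -2.092
vertex -4.713 3.67 -2.484
vertex -3.607 2.341 -1.127
endloop
endfacet
facet normal -0.332 0.768 -0.547
outer loop
vertex -4.713 3.67 -2.484
vertex -4.313 3.979 -2.293
vertex -4.316 3.665 -2.732
endloop
endfacet
facet normal -0.329 -0.795 -0.510
outer loop
vertex -4.713 3.67 -2.484
vertex -4.316 3.665 -2.732
vertex -3.607 2.341 -1.127
endloop
endfacet
facet normal -0.331 0.769 -0.547
outer loop
vertex -4.316 3.665 -2.732
vertex -4.313 3.979 -2.293
vertex -3.917 3.896 -2.649
endloop
endfacet
facet normal 0.469 -0.568 -0.676
outer loop
vertex -4.316 3.665 -2.732
vertex -3.917 3.896 -2.649
vertex -3.607 2.341 -1.127
endloop
endfacet
facet normal -0.330 0.769 -0.547
outer loop
vertex -3.917 3.896 -2.649
vertex -4.313 3.979 -2.293
vertex -3.816 4.189 -2.298
endloop
endfacet
facet normal 0.969 -0.044 -0.242
outer loop
vertex -3.917 3.896 -2.649
vertex -3.816 4.189 -2.298
vertex -3.607 2.341 -1.127
endloop
endfacet

endsolid


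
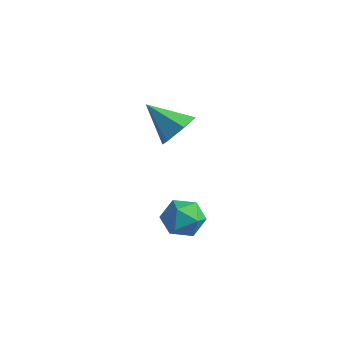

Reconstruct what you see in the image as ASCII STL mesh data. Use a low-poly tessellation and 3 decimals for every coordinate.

solid 
facet normal -0.861 0.490 0.138
outer loop
vertex 2.992 -1.266 -4.248
vertex 3.19 -1.206 -3.228
vertex 3.517 -0.452 -3.867
endloop
endfacet
facet normal -0.595 0.622 -0.510
outer loop
vertex 2.992 -1.266 -4.248
vertex 3.517 -0.452 -3.867
vertex 3.819 -0.894 -4.759
endloop
endfacet
facet normal -0.525 -0.001 -0.851
outer loop
vertex 2.992 -1.266 -4.248
vertex 3.819 -0.894 -4.759
vertex 3.68 -1.922 -4.672
endloop
endfacet
facet normal -0.749 -0.518 -0.413
outer loop
vertex 2.992 -1.266 -4.248
vertex 3.68 -1.922 -4.672
vertex 3.291 -2.115 -3.725
endloop
endfacet
facet normal -0.956 -0.215 0.198
outer loop
vertex 2.992 -1.266 -4.248
vertex 3.291 -2.115 -3.725
vertex 3.19 -1.206 -3.228
endloop
endfacet
facet normal 0.057 0.902 -0.428
outer loop
vertex 3.819 -0.894 -4.759
vertex 3.517 -0.452 -3.867
vertex 4.529 -0.605 -4.055
endloop
endfacet
facet normal -0.374 0.689 0.621
outer loop
vertex 3.517 -0.452 -3.867
vertex 3.19 -1.206 -3.228
vertex 4.14 -0.798 -3.108
endloop
endfacet
facet normal -0.529 -0.452 0.719
outer loop
vertex 3.19 -1.206 -3.228
vertex 3.291 -2.115 -3.725
vertex 4.001 -1.826 -3.021
endloop
endfacet
facet normal -0.193 -0.943 -0.271
outer loop
vertex 3.291 -2.115 -3.725
vertex 3.68 -1.922 -4.672
vertex 4.303 -2.268 -3.913
endloop
endfacet
facet normal 0.169 -0.106 -0.980
outer loop
vertex 3.68 -1.922 -4.672
vertex 3.819 -0.894 -4.759
vertex 4.63 -1.514 -4.552
endloop
endfacet
facet normal 0.749 0.518 0.413
outer loop
vertex 4.828 -1.454 -3.532
vertex 4.529 -0.605 -4.055
vertex 4.14 -0.798 -3.108
endloop
endfacet
facet normal 0.525 0.001 0.851
outer loop
vertex 4.828 -1.454 -3.532
vertex 4.14 -0.798 -3.108
vertex 4.001 -1.826 -3.021
endloop
endfacet
facet normal 0.595 -0.622 0.510
outer loop
vertex 4.828 -1.454 -3.532
vertex 4.001 -1.826 -3.021
vertex 4.303 -2.268 -3.913
endloop
endfacet
facet normal 0.861 -0.490 -0.138
outer loop
vertex 4.828 -1.454 -3.532
vertex 4.303 -2.268 -3.913
vertex 4.63 -1.514 -4.552
endloop
endfacet
facet normal 0.956 0.215 -0.198
outer loop
vertex 4.828 -1.454 -3.532
vertex 4.63 -1.514 -4.552
vertex 4.529 -0.605 -4.055
endloop
endfacet
facet normal 0.193 0.943 0.271
outer loop
vertex 4.14 -0.798 -3.108
vertex 4.529 -0.605 -4.055
vertex 3.517 -0.452 -3.867
endloop
endfacet
facet normal -0.169 0.106 0.980
outer loop
vertex 4.001 -1.826 -3.021
vertex 4.14 -0.798 -3.108
vertex 3.19 -1.206 -3.228
endloop
endfacet
facet normal -0.057 -0.902 0.428
outer loop
vertex 4.303 -2.268 -3.913
vertex 4.001 -1.826 -3.021
vertex 3.291 -2.115 -3.725
endloop
endfacet
facet normal 0.374 -0.689 -0.621
outer loop
vertex 4.63 -1.514 -4.552
vertex 4.303 -2.268 -3.913
vertex 3.68 -1.922 -4.672
endloop
endfacet
facet normal 0.529 0.452 -0.719
outer loop
vertex 4.529 -0.605 -4.055
vertex 4.63 -1.514 -4.552
vertex 3.819 -0.894 -4.759
endloop
endfacet
facet normal 0.780 0.206 -0.591
outer loop
vertex -0.345 4.052 -2.43
vertex -0.743 3.403 -3.182
vertex -1.01 4.44 -3.173
endloop
endfacet
facet normal -0.254 0.745 0.616
outer loop
vertex -0.345 4.052 -2.43
vertex -1.01 4.44 -3.173
vertex -2.357 2.977 -1.958
endloop
endfacet
facet normal 0.780 0.206 -0.591
outer loop
vertex -1.01 4.44 -3.173
vertex -0.743 3.403 -3.182
vertex -1.409 3.791 -3.925
endloop
endfacet
facet normal -0.778 0.617 -0.120
outer loop
vertex -1.01 4.44 -3.173
vertex -1.409 3.791 -3.925
vertex -2.357 2.977 -1.958
endloop
endfacet
facet normal 0.780 0.206 -0.591
outer loop
vertex -1.409 3.791 -3.925
vertex -0.743 3.403 -3.182
vertex -1.142 2.755 -3.934
endloop
endfacet
facet normal -0.843 -0.213 -0.494
outer loop
vertex -1.409 3.791 -3.925
vertex -1.142 2.755 -3.934
vertex -2.357 2.977 -1.958
endloop
endfacet
facet normal 0.780 0.206 -0.591
outer loop
vertex -1.142 2.755 -3.934
vertex -0.743 3.403 -3.182
vertex -0.476 2.367 -3.191
endloop
endfacet
facet normal -0.384 -0.914 -0.133
outer loop
vertex -1.142 2.755 -3.934
vertex -0.476 2.367 -3.191
vertex -2.357 2.977 -1.958
endloop
endfacet
facet normal 0.780 0.206 -0.591
outer loop
vertex -0.476 2.367 -3.191
vertex -0.743 3.403 -3.182
vertex -0.077 3.016 -2.439
endloop
endfacet
facet normal 0.141 -0.785 0.603
outer loop
vertex -0.476 2.367 -3.191
vertex -0.077 3.016 -2.439
vertex -2.357 2.977 -1.958
endloop
endfacet
facet normal 0.780 0.207 -0.591
outer loop
vertex -0.077 3.016 -2.439
vertex -0.743 3.403 -3.182
vertex -0.345 4.052 -2.43
endloop
endfacet
facet normal 0.205 0.045 0.978
outer loop
vertex -0.077 3.016 -2.439
vertex -0.345 4.052 -2.43
vertex -2.357 2.977 -1.958
endloop
endfacet

endsolid


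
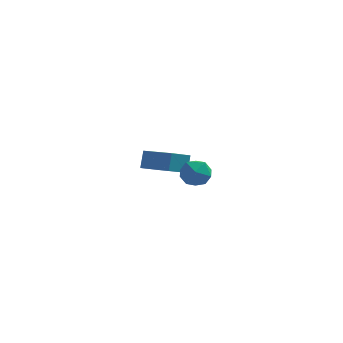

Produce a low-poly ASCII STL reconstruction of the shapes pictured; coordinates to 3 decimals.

solid 
facet normal -0.621 -0.682 0.387
outer loop
vertex -2.875 3.333 2.703
vertex -4.143 4.255 2.293
vertex -2.915 2.951 1.967
endloop
endfacet
facet normal 0.782 -0.569 0.253
outer loop
vertex -2.337 3.585 1.607
vertex -2.875 3.333 2.703
vertex -2.915 2.951 1.967
endloop
endfacet
facet normal -0.621 -0.682 0.387
outer loop
vertex -2.915 2.951 1.967
vertex -4.143 4.255 2.293
vertex -4.182 3.873 1.557
endloop
endfacet
facet normal -0.048 -0.460 -0.887
outer loop
vertex -4.182 3.873 1.557
vertex -2.337 3.585 1.607
vertex -2.915 2.951 1.967
endloop
endfacet
facet normal 0.048 0.460 0.887
outer loop
vertex -2.875 3.333 2.703
vertex -3.565 4.889 1.933
vertex -4.143 4.255 2.293
endloop
endfacet
facet normal 0.783 -0.568 0.254
outer loop
vertex -2.298 3.967 2.343
vertex -2.875 3.333 2.703
vertex -2.337 3.585 1.607
endloop
endfacet
facet normal 0.048 0.460 0.887
outer loop
vertex -2.298 3.967 2.343
vertex -3.565 4.889 1.933
vertex -2.875 3.333 2.703
endloop
endfacet
facet normal -0.782 0.569 -0.254
outer loop
vertex -4.143 4.255 2.293
vertex -3.565 4.889 1.933
vertex -4.182 3.873 1.557
endloop
endfacet
facet normal -0.048 -0.460 -0.887
outer loop
vertex -3.605 4.507 1.197
vertex -2.337 3.585 1.607
vertex -4.182 3.873 1.557
endloop
endfacet
facet normal -0.783 0.569 -0.253
outer loop
vertex -4.182 3.873 1.557
vertex -3.565 4.889 1.933
vertex -3.605 4.507 1.197
endloop
endfacet
facet normal 0.621 0.682 -0.387
outer loop
vertex -3.605 4.507 1.197
vertex -2.298 3.967 2.343
vertex -2.337 3.585 1.607
endloop
endfacet
facet normal 0.621 0.681 -0.387
outer loop
vertex -3.565 4.889 1.933
vertex -2.298 3.967 2.343
vertex -3.605 4.507 1.197
endloop
endfacet
facet normal -0.665 0.465 0.585
outer loop
vertex -1.841 -0.377 3.722
vertex -1.59 -0.685 4.252
vertex -1.346 -0.099 4.064
endloop
endfacet
facet normal -0.499 0.866 0.018
outer loop
vertex -1.841 -0.377 3.722
vertex -1.346 -0.099 4.064
vertex -1.342 -0.083 3.401
endloop
endfacet
facet normal -0.657 0.494 -0.570
outer loop
vertex -1.841 -0.377 3.722
vertex -1.342 -0.083 3.401
vertex -1.584 -0.659 3.181
endloop
endfacet
facet normal -0.921 -0.138 -0.365
outer loop
vertex -1.841 -0.377 3.722
vertex -1.584 -0.659 3.181
vertex -1.737 -1.031 3.707
endloop
endfacet
facet normal -0.925 -0.155 0.348
outer loop
vertex -1.841 -0.377 3.722
vertex -1.737 -1.031 3.707
vertex -1.59 -0.685 4.252
endloop
endfacet
facet normal 0.206 0.978 0.025
outer loop
vertex -1.342 -0.083 3.401
vertex -1.346 -0.099 4.064
vertex -0.783 -0.209 3.733
endloop
endfacet
facet normal -0.062 0.328 0.943
outer loop
vertex -1.346 -0.099 4.064
vertex -1.59 -0.685 4.252
vertex -0.936 -0.581 4.259
endloop
endfacet
facet normal -0.484 -0.674 0.558
outer loop
vertex -1.59 -0.685 4.252
vertex -1.737 -1.031 3.707
vertex -1.178 -1.157 4.039
endloop
endfacet
facet normal -0.477 -0.646 -0.596
outer loop
vertex -1.737 -1.031 3.707
vertex -1.584 -0.659 3.181
vertex -1.174 -1.141 3.376
endloop
endfacet
facet normal -0.050 0.374 -0.926
outer loop
vertex -1.584 -0.659 3.181
vertex -1.342 -0.083 3.401
vertex -0.93 -0.555 3.188
endloop
endfacet
facet normal 0.921 0.138 0.365
outer loop
vertex -0.679 -0.863 3.718
vertex -0.783 -0.209 3.733
vertex -0.936 -0.581 4.259
endloop
endfacet
facet normal 0.657 -0.494 0.570
outer loop
vertex -0.679 -0.863 3.718
vertex -0.936 -0.581 4.259
vertex -1.178 -1.157 4.039
endloop
endfacet
facet normal 0.499 -0.866 -0.018
outer loop
vertex -0.679 -0.863 3.718
vertex -1.178 -1.157 4.039
vertex -1.174 -1.141 3.376
endloop
endfacet
facet normal 0.665 -0.465 -0.585
outer loop
vertex -0.679 -0.863 3.718
vertex -1.174 -1.141 3.376
vertex -0.93 -0.555 3.188
endloop
endfacet
facet normal 0.925 0.155 -0.348
outer loop
vertex -0.679 -0.863 3.718
vertex -0.93 -0.555 3.188
vertex -0.783 -0.209 3.733
endloop
endfacet
facet normal 0.477 0.646 0.596
outer loop
vertex -0.936 -0.581 4.259
vertex -0.783 -0.209 3.733
vertex -1.346 -0.099 4.064
endloop
endfacet
facet normal 0.050 -0.374 0.926
outer loop
vertex -1.178 -1.157 4.039
vertex -0.936 -0.581 4.259
vertex -1.59 -0.685 4.252
endloop
endfacet
facet normal -0.206 -0.978 -0.025
outer loop
vertex -1.174 -1.141 3.376
vertex -1.178 -1.157 4.039
vertex -1.737 -1.031 3.707
endloop
endfacet
facet normal 0.062 -0.328 -0.943
outer loop
vertex -0.93 -0.555 3.188
vertex -1.174 -1.141 3.376
vertex -1.584 -0.659 3.181
endloop
endfacet
facet normal 0.484 0.674 -0.558
outer loop
vertex -0.783 -0.209 3.733
vertex -0.93 -0.555 3.188
vertex -1.342 -0.083 3.401
endloop
endfacet

endsolid


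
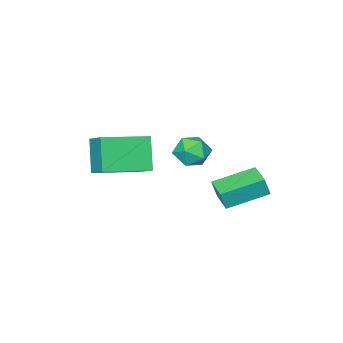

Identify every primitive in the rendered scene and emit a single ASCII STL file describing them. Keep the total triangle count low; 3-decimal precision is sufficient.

solid 
facet normal -0.906 0.382 -0.181
outer loop
vertex -2.401 -0.513 2.229
vertex -1.856 0.145 0.889
vertex -2.666 -1.397 1.688
endloop
endfacet
facet normal -0.342 -0.414 0.844
outer loop
vertex -0.844 -2.165 2.051
vertex -2.401 -0.513 2.229
vertex -2.666 -1.397 1.688
endloop
endfacet
facet normal -0.906 0.382 -0.182
outer loop
vertex -2.666 -1.397 1.688
vertex -1.856 0.145 0.889
vertex -2.12 -0.739 0.347
endloop
endfacet
facet normal -0.247 -0.826 -0.506
outer loop
vertex -2.12 -0.739 0.347
vertex -0.844 -2.165 2.051
vertex -2.666 -1.397 1.688
endloop
endfacet
facet normal 0.247 0.826 0.506
outer loop
vertex -2.401 -0.513 2.229
vertex -0.034 -0.623 1.252
vertex -1.856 0.145 0.889
endloop
endfacet
facet normal -0.343 -0.414 0.843
outer loop
vertex -0.58 -1.281 2.593
vertex -2.401 -0.513 2.229
vertex -0.844 -2.165 2.051
endloop
endfacet
facet normal 0.247 0.826 0.506
outer loop
vertex -0.58 -1.281 2.593
vertex -0.034 -0.623 1.252
vertex -2.401 -0.513 2.229
endloop
endfacet
facet normal 0.343 0.415 -0.843
outer loop
vertex -1.856 0.145 0.889
vertex -0.034 -0.623 1.252
vertex -2.12 -0.739 0.347
endloop
endfacet
facet normal -0.247 -0.826 -0.506
outer loop
vertex -0.299 -1.507 0.711
vertex -0.844 -2.165 2.051
vertex -2.12 -0.739 0.347
endloop
endfacet
facet normal 0.343 0.413 -0.843
outer loop
vertex -2.12 -0.739 0.347
vertex -0.034 -0.623 1.252
vertex -0.299 -1.507 0.711
endloop
endfacet
facet normal 0.906 -0.382 0.181
outer loop
vertex -0.299 -1.507 0.711
vertex -0.58 -1.281 2.593
vertex -0.844 -2.165 2.051
endloop
endfacet
facet normal 0.906 -0.382 0.181
outer loop
vertex -0.034 -0.623 1.252
vertex -0.58 -1.281 2.593
vertex -0.299 -1.507 0.711
endloop
endfacet
facet normal -0.277 -0.102 0.955
outer loop
vertex -3.133 1.405 2.425
vertex -3.602 0.804 2.225
vertex -2.852 0.668 2.428
endloop
endfacet
facet normal 0.388 0.152 0.909
outer loop
vertex -3.133 1.405 2.425
vertex -2.852 0.668 2.428
vertex -2.412 1.257 2.142
endloop
endfacet
facet normal 0.367 0.759 0.538
outer loop
vertex -3.133 1.405 2.425
vertex -2.412 1.257 2.142
vertex -2.889 1.756 1.763
endloop
endfacet
facet normal -0.312 0.882 0.353
outer loop
vertex -3.133 1.405 2.425
vertex -2.889 1.756 1.763
vertex -3.625 1.476 1.813
endloop
endfacet
facet normal -0.710 0.350 0.611
outer loop
vertex -3.133 1.405 2.425
vertex -3.625 1.476 1.813
vertex -3.602 0.804 2.225
endloop
endfacet
facet normal 0.778 -0.319 0.541
outer loop
vertex -2.412 1.257 2.142
vertex -2.852 0.668 2.428
vertex -2.435 0.564 1.767
endloop
endfacet
facet normal -0.299 -0.730 0.615
outer loop
vertex -2.852 0.668 2.428
vertex -3.602 0.804 2.225
vertex -3.171 0.284 1.817
endloop
endfacet
facet normal -0.998 0.002 0.058
outer loop
vertex -3.602 0.804 2.225
vertex -3.625 1.476 1.813
vertex -3.648 0.783 1.438
endloop
endfacet
facet normal -0.353 0.864 -0.359
outer loop
vertex -3.625 1.476 1.813
vertex -2.889 1.756 1.763
vertex -3.208 1.372 1.152
endloop
endfacet
facet normal 0.744 0.665 -0.061
outer loop
vertex -2.889 1.756 1.763
vertex -2.412 1.257 2.142
vertex -2.458 1.236 1.355
endloop
endfacet
facet normal 0.312 -0.882 -0.353
outer loop
vertex -2.927 0.635 1.155
vertex -2.435 0.564 1.767
vertex -3.171 0.284 1.817
endloop
endfacet
facet normal -0.367 -0.759 -0.538
outer loop
vertex -2.927 0.635 1.155
vertex -3.171 0.284 1.817
vertex -3.648 0.783 1.438
endloop
endfacet
facet normal -0.388 -0.152 -0.909
outer loop
vertex -2.927 0.635 1.155
vertex -3.648 0.783 1.438
vertex -3.208 1.372 1.152
endloop
endfacet
facet normal 0.277 0.102 -0.955
outer loop
vertex -2.927 0.635 1.155
vertex -3.208 1.372 1.152
vertex -2.458 1.236 1.355
endloop
endfacet
facet normal 0.710 -0.350 -0.611
outer loop
vertex -2.927 0.635 1.155
vertex -2.458 1.236 1.355
vertex -2.435 0.564 1.767
endloop
endfacet
facet normal 0.353 -0.864 0.359
outer loop
vertex -3.171 0.284 1.817
vertex -2.435 0.564 1.767
vertex -2.852 0.668 2.428
endloop
endfacet
facet normal -0.744 -0.665 0.061
outer loop
vertex -3.648 0.783 1.438
vertex -3.171 0.284 1.817
vertex -3.602 0.804 2.225
endloop
endfacet
facet normal -0.778 0.319 -0.541
outer loop
vertex -3.208 1.372 1.152
vertex -3.648 0.783 1.438
vertex -3.625 1.476 1.813
endloop
endfacet
facet normal 0.299 0.730 -0.615
outer loop
vertex -2.458 1.236 1.355
vertex -3.208 1.372 1.152
vertex -2.889 1.756 1.763
endloop
endfacet
facet normal 0.998 -0.002 -0.058
outer loop
vertex -2.435 0.564 1.767
vertex -2.458 1.236 1.355
vertex -2.412 1.257 2.142
endloop
endfacet
facet normal -0.835 0.469 0.287
outer loop
vertex -4.348 2.962 1.192
vertex -3.842 3.892 1.145
vertex -4.58 3.047 0.379
endloop
endfacet
facet normal -0.477 -0.878 0.044
outer loop
vertex -3.118 2.228 -0.125
vertex -4.348 2.962 1.192
vertex -4.58 3.047 0.379
endloop
endfacet
facet normal -0.835 0.468 0.288
outer loop
vertex -4.58 3.047 0.379
vertex -3.842 3.892 1.145
vertex -4.074 3.978 0.332
endloop
endfacet
facet normal -0.274 0.100 -0.957
outer loop
vertex -4.074 3.978 0.332
vertex -3.118 2.228 -0.125
vertex -4.58 3.047 0.379
endloop
endfacet
facet normal 0.273 -0.100 0.957
outer loop
vertex -4.348 2.962 1.192
vertex -2.38 3.073 0.641
vertex -3.842 3.892 1.145
endloop
endfacet
facet normal -0.477 -0.878 0.043
outer loop
vertex -2.886 2.142 0.688
vertex -4.348 2.962 1.192
vertex -3.118 2.228 -0.125
endloop
endfacet
facet normal 0.273 -0.100 0.957
outer loop
vertex -2.886 2.142 0.688
vertex -2.38 3.073 0.641
vertex -4.348 2.962 1.192
endloop
endfacet
facet normal 0.477 0.878 -0.043
outer loop
vertex -3.842 3.892 1.145
vertex -2.38 3.073 0.641
vertex -4.074 3.978 0.332
endloop
endfacet
facet normal -0.273 0.100 -0.957
outer loop
vertex -2.612 3.158 -0.172
vertex -3.118 2.228 -0.125
vertex -4.074 3.978 0.332
endloop
endfacet
facet normal 0.477 0.878 -0.044
outer loop
vertex -4.074 3.978 0.332
vertex -2.38 3.073 0.641
vertex -2.612 3.158 -0.172
endloop
endfacet
facet normal 0.835 -0.469 -0.288
outer loop
vertex -2.612 3.158 -0.172
vertex -2.886 2.142 0.688
vertex -3.118 2.228 -0.125
endloop
endfacet
facet normal 0.835 -0.469 -0.287
outer loop
vertex -2.38 3.073 0.641
vertex -2.886 2.142 0.688
vertex -2.612 3.158 -0.172
endloop
endfacet

endsolid


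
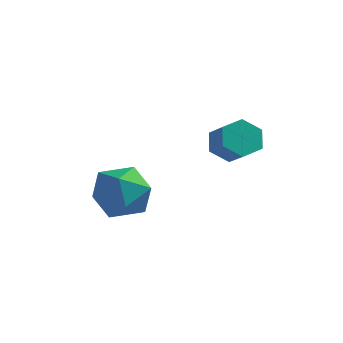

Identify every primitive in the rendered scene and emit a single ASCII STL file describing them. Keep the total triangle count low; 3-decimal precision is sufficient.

solid 
facet normal -0.703 0.487 -0.518
outer loop
vertex 2.62 -1.621 -1.185
vertex 2.396 -1.237 -0.52
vertex 2.961 -0.924 -0.992
endloop
endfacet
facet normal 0.569 -0.051 -0.821
outer loop
vertex 2.62 -1.621 -1.185
vertex 2.961 -0.924 -0.992
vertex 3.408 -2.167 -0.605
endloop
endfacet
facet normal 0.570 -0.051 -0.820
outer loop
vertex 3.408 -2.167 -0.605
vertex 2.961 -0.924 -0.992
vertex 3.748 -1.469 -0.412
endloop
endfacet
facet normal 0.704 -0.486 0.518
outer loop
vertex 3.408 -2.167 -0.605
vertex 3.748 -1.469 -0.412
vertex 3.184 -1.783 0.06
endloop
endfacet
facet normal -0.703 0.487 -0.518
outer loop
vertex 2.961 -0.924 -0.992
vertex 2.396 -1.237 -0.52
vertex 2.737 -0.54 -0.327
endloop
endfacet
facet normal 0.654 0.730 -0.201
outer loop
vertex 2.961 -0.924 -0.992
vertex 2.737 -0.54 -0.327
vertex 3.748 -1.469 -0.412
endloop
endfacet
facet normal 0.653 0.730 -0.202
outer loop
vertex 3.748 -1.469 -0.412
vertex 2.737 -0.54 -0.327
vertex 3.525 -1.085 0.253
endloop
endfacet
facet normal 0.704 -0.487 0.517
outer loop
vertex 3.748 -1.469 -0.412
vertex 3.525 -1.085 0.253
vertex 3.184 -1.783 0.06
endloop
endfacet
facet normal -0.703 0.487 -0.518
outer loop
vertex 2.737 -0.54 -0.327
vertex 2.396 -1.237 -0.52
vertex 2.172 -0.853 0.145
endloop
endfacet
facet normal 0.084 0.781 0.619
outer loop
vertex 2.737 -0.54 -0.327
vertex 2.172 -0.853 0.145
vertex 3.525 -1.085 0.253
endloop
endfacet
facet normal 0.084 0.780 0.620
outer loop
vertex 3.525 -1.085 0.253
vertex 2.172 -0.853 0.145
vertex 2.96 -1.399 0.725
endloop
endfacet
facet normal 0.703 -0.487 0.518
outer loop
vertex 3.525 -1.085 0.253
vertex 2.96 -1.399 0.725
vertex 3.184 -1.783 0.06
endloop
endfacet
facet normal -0.704 0.486 -0.518
outer loop
vertex 2.172 -0.853 0.145
vertex 2.396 -1.237 -0.52
vertex 1.832 -1.551 -0.048
endloop
endfacet
facet normal -0.569 0.050 0.821
outer loop
vertex 2.172 -0.853 0.145
vertex 1.832 -1.551 -0.048
vertex 2.96 -1.399 0.725
endloop
endfacet
facet normal -0.569 0.051 0.821
outer loop
vertex 2.96 -1.399 0.725
vertex 1.832 -1.551 -0.048
vertex 2.619 -2.096 0.532
endloop
endfacet
facet normal 0.703 -0.487 0.518
outer loop
vertex 2.96 -1.399 0.725
vertex 2.619 -2.096 0.532
vertex 3.184 -1.783 0.06
endloop
endfacet
facet normal -0.704 0.487 -0.517
outer loop
vertex 1.832 -1.551 -0.048
vertex 2.396 -1.237 -0.52
vertex 2.055 -1.935 -0.713
endloop
endfacet
facet normal -0.654 -0.729 0.202
outer loop
vertex 1.832 -1.551 -0.048
vertex 2.055 -1.935 -0.713
vertex 2.619 -2.096 0.532
endloop
endfacet
facet normal -0.653 -0.730 0.201
outer loop
vertex 2.619 -2.096 0.532
vertex 2.055 -1.935 -0.713
vertex 2.843 -2.48 -0.133
endloop
endfacet
facet normal 0.703 -0.487 0.518
outer loop
vertex 2.619 -2.096 0.532
vertex 2.843 -2.48 -0.133
vertex 3.184 -1.783 0.06
endloop
endfacet
facet normal -0.703 0.487 -0.518
outer loop
vertex 2.055 -1.935 -0.713
vertex 2.396 -1.237 -0.52
vertex 2.62 -1.621 -1.185
endloop
endfacet
facet normal -0.084 -0.780 -0.620
outer loop
vertex 2.055 -1.935 -0.713
vertex 2.62 -1.621 -1.185
vertex 2.843 -2.48 -0.133
endloop
endfacet
facet normal -0.085 -0.781 -0.619
outer loop
vertex 2.843 -2.48 -0.133
vertex 2.62 -1.621 -1.185
vertex 3.408 -2.167 -0.605
endloop
endfacet
facet normal 0.703 -0.487 0.518
outer loop
vertex 2.843 -2.48 -0.133
vertex 3.408 -2.167 -0.605
vertex 3.184 -1.783 0.06
endloop
endfacet
facet normal -0.135 -0.086 0.987
outer loop
vertex -0.503 -2.427 -1.764
vertex -1.452 -3.133 -1.955
vertex -0.36 -3.614 -1.848
endloop
endfacet
facet normal 0.555 0.008 0.832
outer loop
vertex -0.503 -2.427 -1.764
vertex -0.36 -3.614 -1.848
vertex 0.423 -2.876 -2.378
endloop
endfacet
facet normal 0.619 0.625 0.476
outer loop
vertex -0.503 -2.427 -1.764
vertex 0.423 -2.876 -2.378
vertex -0.187 -1.94 -2.813
endloop
endfacet
facet normal -0.031 0.910 0.413
outer loop
vertex -0.503 -2.427 -1.764
vertex -0.187 -1.94 -2.813
vertex -1.346 -2.099 -2.551
endloop
endfacet
facet normal -0.497 0.471 0.729
outer loop
vertex -0.503 -2.427 -1.764
vertex -1.346 -2.099 -2.551
vertex -1.452 -3.133 -1.955
endloop
endfacet
facet normal 0.757 -0.519 0.396
outer loop
vertex 0.423 -2.876 -2.378
vertex -0.36 -3.614 -1.848
vertex 0.046 -3.861 -2.949
endloop
endfacet
facet normal -0.359 -0.672 0.648
outer loop
vertex -0.36 -3.614 -1.848
vertex -1.452 -3.133 -1.955
vertex -1.113 -4.02 -2.687
endloop
endfacet
facet normal -0.946 0.229 0.229
outer loop
vertex -1.452 -3.133 -1.955
vertex -1.346 -2.099 -2.551
vertex -1.723 -3.084 -3.122
endloop
endfacet
facet normal -0.193 0.940 -0.282
outer loop
vertex -1.346 -2.099 -2.551
vertex -0.187 -1.94 -2.813
vertex -0.94 -2.346 -3.652
endloop
endfacet
facet normal 0.860 0.477 -0.180
outer loop
vertex -0.187 -1.94 -2.813
vertex 0.423 -2.876 -2.378
vertex 0.152 -2.827 -3.545
endloop
endfacet
facet normal 0.031 -0.910 -0.413
outer loop
vertex -0.797 -3.533 -3.736
vertex 0.046 -3.861 -2.949
vertex -1.113 -4.02 -2.687
endloop
endfacet
facet normal -0.619 -0.625 -0.476
outer loop
vertex -0.797 -3.533 -3.736
vertex -1.113 -4.02 -2.687
vertex -1.723 -3.084 -3.122
endloop
endfacet
facet normal -0.555 -0.008 -0.832
outer loop
vertex -0.797 -3.533 -3.736
vertex -1.723 -3.084 -3.122
vertex -0.94 -2.346 -3.652
endloop
endfacet
facet normal 0.135 0.086 -0.987
outer loop
vertex -0.797 -3.533 -3.736
vertex -0.94 -2.346 -3.652
vertex 0.152 -2.827 -3.545
endloop
endfacet
facet normal 0.497 -0.471 -0.729
outer loop
vertex -0.797 -3.533 -3.736
vertex 0.152 -2.827 -3.545
vertex 0.046 -3.861 -2.949
endloop
endfacet
facet normal 0.193 -0.940 0.282
outer loop
vertex -1.113 -4.02 -2.687
vertex 0.046 -3.861 -2.949
vertex -0.36 -3.614 -1.848
endloop
endfacet
facet normal -0.860 -0.477 0.180
outer loop
vertex -1.723 -3.084 -3.122
vertex -1.113 -4.02 -2.687
vertex -1.452 -3.133 -1.955
endloop
endfacet
facet normal -0.757 0.519 -0.396
outer loop
vertex -0.94 -2.346 -3.652
vertex -1.723 -3.084 -3.122
vertex -1.346 -2.099 -2.551
endloop
endfacet
facet normal 0.359 0.672 -0.648
outer loop
vertex 0.152 -2.827 -3.545
vertex -0.94 -2.346 -3.652
vertex -0.187 -1.94 -2.813
endloop
endfacet
facet normal 0.946 -0.229 -0.229
outer loop
vertex 0.046 -3.861 -2.949
vertex 0.152 -2.827 -3.545
vertex 0.423 -2.876 -2.378
endloop
endfacet

endsolid


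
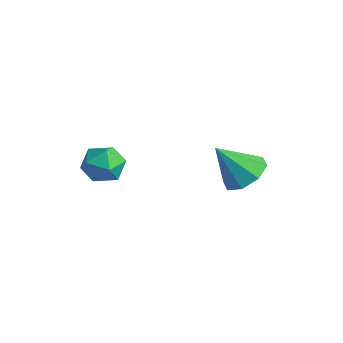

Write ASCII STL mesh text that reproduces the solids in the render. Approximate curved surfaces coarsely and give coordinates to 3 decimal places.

solid 
facet normal 0.283 0.541 -0.792
outer loop
vertex 3.443 4.086 -0.995
vertex 2.832 3.53 -1.593
vertex 2.724 4.385 -1.048
endloop
endfacet
facet normal 0.109 0.422 0.900
outer loop
vertex 3.443 4.086 -0.995
vertex 2.724 4.385 -1.048
vertex 2.308 2.53 -0.127
endloop
endfacet
facet normal 0.283 0.541 -0.792
outer loop
vertex 2.724 4.385 -1.048
vertex 2.832 3.53 -1.593
vertex 2.068 4.184 -1.42
endloop
endfacet
facet normal -0.540 0.468 0.699
outer loop
vertex 2.724 4.385 -1.048
vertex 2.068 4.184 -1.42
vertex 2.308 2.53 -0.127
endloop
endfacet
facet normal 0.283 0.540 -0.793
outer loop
vertex 2.068 4.184 -1.42
vertex 2.832 3.53 -1.593
vertex 1.859 3.599 -1.893
endloop
endfacet
facet normal -0.949 0.097 0.300
outer loop
vertex 2.068 4.184 -1.42
vertex 1.859 3.599 -1.893
vertex 2.308 2.53 -0.127
endloop
endfacet
facet normal 0.283 0.541 -0.792
outer loop
vertex 1.859 3.599 -1.893
vertex 2.832 3.53 -1.593
vertex 2.22 2.974 -2.191
endloop
endfacet
facet normal -0.877 -0.476 -0.065
outer loop
vertex 1.859 3.599 -1.893
vertex 2.22 2.974 -2.191
vertex 2.308 2.53 -0.127
endloop
endfacet
facet normal 0.284 0.540 -0.792
outer loop
vertex 2.22 2.974 -2.191
vertex 2.832 3.53 -1.593
vertex 2.939 2.674 -2.138
endloop
endfacet
facet normal -0.367 -0.912 -0.181
outer loop
vertex 2.22 2.974 -2.191
vertex 2.939 2.674 -2.138
vertex 2.308 2.53 -0.127
endloop
endfacet
facet normal 0.283 0.540 -0.793
outer loop
vertex 2.939 2.674 -2.138
vertex 2.832 3.53 -1.593
vertex 3.595 2.876 -1.766
endloop
endfacet
facet normal 0.284 -0.959 0.020
outer loop
vertex 2.939 2.674 -2.138
vertex 3.595 2.876 -1.766
vertex 2.308 2.53 -0.127
endloop
endfacet
facet normal 0.283 0.540 -0.793
outer loop
vertex 3.595 2.876 -1.766
vertex 2.832 3.53 -1.593
vertex 3.804 3.461 -1.293
endloop
endfacet
facet normal 0.692 -0.587 0.420
outer loop
vertex 3.595 2.876 -1.766
vertex 3.804 3.461 -1.293
vertex 2.308 2.53 -0.127
endloop
endfacet
facet normal 0.283 0.541 -0.792
outer loop
vertex 3.804 3.461 -1.293
vertex 2.832 3.53 -1.593
vertex 3.443 4.086 -0.995
endloop
endfacet
facet normal 0.621 -0.015 0.784
outer loop
vertex 3.804 3.461 -1.293
vertex 3.443 4.086 -0.995
vertex 2.308 2.53 -0.127
endloop
endfacet
facet normal -0.943 -0.329 0.047
outer loop
vertex -0.635 -0.802 -1.169
vertex -0.326 -1.695 -1.209
vertex -0.433 -1.268 -0.371
endloop
endfacet
facet normal -0.873 0.292 0.391
outer loop
vertex -0.635 -0.802 -1.169
vertex -0.433 -1.268 -0.371
vertex -0.174 -0.363 -0.469
endloop
endfacet
facet normal -0.628 0.775 -0.073
outer loop
vertex -0.635 -0.802 -1.169
vertex -0.174 -0.363 -0.469
vertex 0.093 -0.231 -1.367
endloop
endfacet
facet normal -0.547 0.453 -0.704
outer loop
vertex -0.635 -0.802 -1.169
vertex 0.093 -0.231 -1.367
vertex -0.001 -1.054 -1.824
endloop
endfacet
facet normal -0.742 -0.229 -0.630
outer loop
vertex -0.635 -0.802 -1.169
vertex -0.001 -1.054 -1.824
vertex -0.326 -1.695 -1.209
endloop
endfacet
facet normal -0.380 0.206 0.902
outer loop
vertex -0.174 -0.363 -0.469
vertex -0.433 -1.268 -0.371
vertex 0.421 -0.986 -0.076
endloop
endfacet
facet normal -0.495 -0.798 0.343
outer loop
vertex -0.433 -1.268 -0.371
vertex -0.326 -1.695 -1.209
vertex 0.327 -1.809 -0.533
endloop
endfacet
facet normal -0.169 -0.636 -0.753
outer loop
vertex -0.326 -1.695 -1.209
vertex -0.001 -1.054 -1.824
vertex 0.594 -1.677 -1.431
endloop
endfacet
facet normal 0.147 0.467 -0.872
outer loop
vertex -0.001 -1.054 -1.824
vertex 0.093 -0.231 -1.367
vertex 0.853 -0.772 -1.529
endloop
endfacet
facet normal 0.017 0.988 0.150
outer loop
vertex 0.093 -0.231 -1.367
vertex -0.174 -0.363 -0.469
vertex 0.746 -0.345 -0.691
endloop
endfacet
facet normal 0.547 -0.453 0.704
outer loop
vertex 1.055 -1.238 -0.731
vertex 0.421 -0.986 -0.076
vertex 0.327 -1.809 -0.533
endloop
endfacet
facet normal 0.628 -0.775 0.073
outer loop
vertex 1.055 -1.238 -0.731
vertex 0.327 -1.809 -0.533
vertex 0.594 -1.677 -1.431
endloop
endfacet
facet normal 0.873 -0.292 -0.391
outer loop
vertex 1.055 -1.238 -0.731
vertex 0.594 -1.677 -1.431
vertex 0.853 -0.772 -1.529
endloop
endfacet
facet normal 0.943 0.329 -0.047
outer loop
vertex 1.055 -1.238 -0.731
vertex 0.853 -0.772 -1.529
vertex 0.746 -0.345 -0.691
endloop
endfacet
facet normal 0.742 0.229 0.630
outer loop
vertex 1.055 -1.238 -0.731
vertex 0.746 -0.345 -0.691
vertex 0.421 -0.986 -0.076
endloop
endfacet
facet normal -0.147 -0.467 0.872
outer loop
vertex 0.327 -1.809 -0.533
vertex 0.421 -0.986 -0.076
vertex -0.433 -1.268 -0.371
endloop
endfacet
facet normal -0.017 -0.988 -0.150
outer loop
vertex 0.594 -1.677 -1.431
vertex 0.327 -1.809 -0.533
vertex -0.326 -1.695 -1.209
endloop
endfacet
facet normal 0.380 -0.206 -0.902
outer loop
vertex 0.853 -0.772 -1.529
vertex 0.594 -1.677 -1.431
vertex -0.001 -1.054 -1.824
endloop
endfacet
facet normal 0.495 0.798 -0.343
outer loop
vertex 0.746 -0.345 -0.691
vertex 0.853 -0.772 -1.529
vertex 0.093 -0.231 -1.367
endloop
endfacet
facet normal 0.169 0.636 0.753
outer loop
vertex 0.421 -0.986 -0.076
vertex 0.746 -0.345 -0.691
vertex -0.174 -0.363 -0.469
endloop
endfacet

endsolid
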